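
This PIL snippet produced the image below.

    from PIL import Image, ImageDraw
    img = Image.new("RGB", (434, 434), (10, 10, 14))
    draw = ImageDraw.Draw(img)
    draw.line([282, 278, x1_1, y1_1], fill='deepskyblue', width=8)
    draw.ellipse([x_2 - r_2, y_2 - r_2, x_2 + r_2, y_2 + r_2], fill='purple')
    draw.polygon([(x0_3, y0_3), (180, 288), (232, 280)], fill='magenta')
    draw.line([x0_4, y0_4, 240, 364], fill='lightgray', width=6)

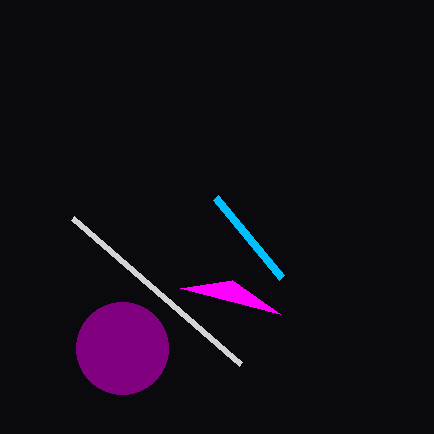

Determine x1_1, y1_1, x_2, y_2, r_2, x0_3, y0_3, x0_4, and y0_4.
x1_1 = 216, y1_1 = 198, x_2 = 122, y_2 = 348, r_2 = 46, x0_3 = 280, y0_3 = 314, x0_4 = 72, y0_4 = 218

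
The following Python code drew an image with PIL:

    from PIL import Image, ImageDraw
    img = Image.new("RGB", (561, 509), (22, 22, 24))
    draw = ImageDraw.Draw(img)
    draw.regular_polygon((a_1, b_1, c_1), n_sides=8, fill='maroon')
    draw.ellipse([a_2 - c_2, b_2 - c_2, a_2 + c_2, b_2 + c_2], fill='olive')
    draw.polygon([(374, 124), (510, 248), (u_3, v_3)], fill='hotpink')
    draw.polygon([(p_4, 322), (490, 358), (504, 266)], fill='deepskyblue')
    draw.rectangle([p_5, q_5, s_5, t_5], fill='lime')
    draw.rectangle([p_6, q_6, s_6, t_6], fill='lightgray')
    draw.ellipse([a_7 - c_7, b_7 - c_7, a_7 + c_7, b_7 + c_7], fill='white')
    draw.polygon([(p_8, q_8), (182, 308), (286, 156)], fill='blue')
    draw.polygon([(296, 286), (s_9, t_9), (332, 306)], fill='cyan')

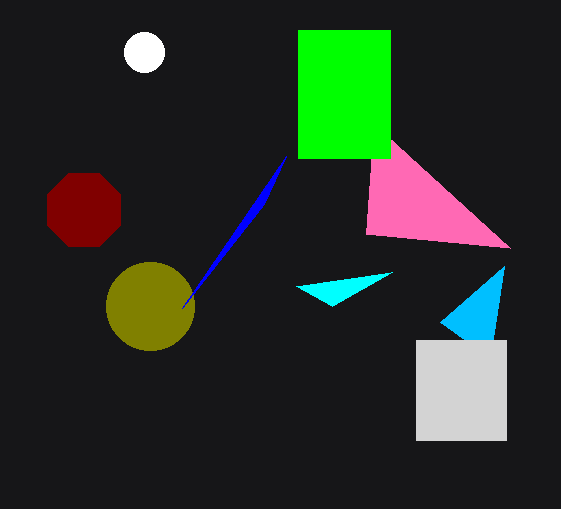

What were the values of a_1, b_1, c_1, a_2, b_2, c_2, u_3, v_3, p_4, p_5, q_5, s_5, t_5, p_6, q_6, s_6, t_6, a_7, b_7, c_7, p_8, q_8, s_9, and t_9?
a_1 = 84
b_1 = 210
c_1 = 40
a_2 = 150
b_2 = 306
c_2 = 44
u_3 = 366
v_3 = 234
p_4 = 440
p_5 = 298
q_5 = 30
s_5 = 390
t_5 = 158
p_6 = 416
q_6 = 340
s_6 = 506
t_6 = 440
a_7 = 144
b_7 = 52
c_7 = 20
p_8 = 264
q_8 = 204
s_9 = 392
t_9 = 272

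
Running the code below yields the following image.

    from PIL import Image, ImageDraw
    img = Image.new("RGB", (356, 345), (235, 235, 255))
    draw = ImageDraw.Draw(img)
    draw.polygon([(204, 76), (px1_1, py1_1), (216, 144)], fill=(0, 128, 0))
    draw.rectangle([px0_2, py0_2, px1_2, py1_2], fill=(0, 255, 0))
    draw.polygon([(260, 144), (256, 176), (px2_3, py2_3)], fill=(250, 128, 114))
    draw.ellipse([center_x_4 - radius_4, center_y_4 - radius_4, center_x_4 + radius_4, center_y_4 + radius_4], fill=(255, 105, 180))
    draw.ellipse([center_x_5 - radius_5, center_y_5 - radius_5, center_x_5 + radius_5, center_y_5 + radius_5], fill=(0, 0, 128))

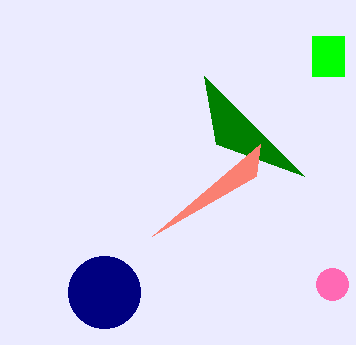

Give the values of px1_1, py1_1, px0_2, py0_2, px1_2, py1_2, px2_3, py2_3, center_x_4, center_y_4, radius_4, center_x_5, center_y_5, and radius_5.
px1_1 = 304, py1_1 = 176, px0_2 = 312, py0_2 = 36, px1_2 = 344, py1_2 = 76, px2_3 = 152, py2_3 = 236, center_x_4 = 332, center_y_4 = 284, radius_4 = 16, center_x_5 = 104, center_y_5 = 292, radius_5 = 36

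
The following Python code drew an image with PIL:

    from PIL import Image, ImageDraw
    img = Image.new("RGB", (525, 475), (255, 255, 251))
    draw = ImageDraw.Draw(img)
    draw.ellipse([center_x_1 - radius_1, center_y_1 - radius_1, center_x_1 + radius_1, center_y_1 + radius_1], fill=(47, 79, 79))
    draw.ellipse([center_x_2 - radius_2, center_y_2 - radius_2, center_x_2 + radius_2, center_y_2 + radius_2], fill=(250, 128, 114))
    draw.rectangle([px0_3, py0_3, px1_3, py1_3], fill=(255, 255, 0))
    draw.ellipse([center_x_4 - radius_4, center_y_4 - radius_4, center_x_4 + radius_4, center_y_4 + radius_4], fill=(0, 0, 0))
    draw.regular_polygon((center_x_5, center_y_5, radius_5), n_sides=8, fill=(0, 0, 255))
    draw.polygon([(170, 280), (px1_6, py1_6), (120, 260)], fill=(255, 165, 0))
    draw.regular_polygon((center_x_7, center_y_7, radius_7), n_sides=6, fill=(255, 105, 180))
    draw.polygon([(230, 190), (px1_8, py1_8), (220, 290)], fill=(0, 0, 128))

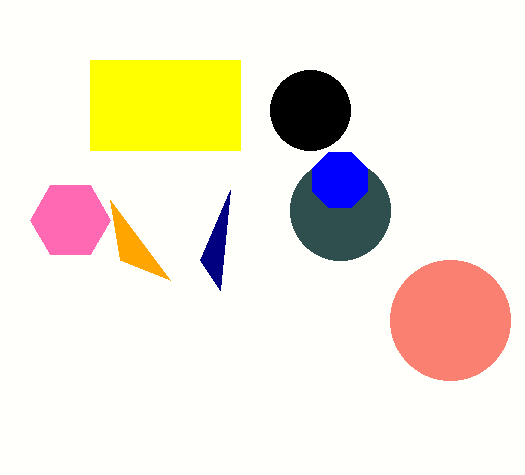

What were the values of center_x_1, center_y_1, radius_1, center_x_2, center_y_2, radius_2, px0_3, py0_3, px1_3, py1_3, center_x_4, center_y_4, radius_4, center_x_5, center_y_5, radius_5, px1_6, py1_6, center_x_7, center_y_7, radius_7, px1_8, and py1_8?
center_x_1 = 340, center_y_1 = 210, radius_1 = 50, center_x_2 = 450, center_y_2 = 320, radius_2 = 60, px0_3 = 90, py0_3 = 60, px1_3 = 240, py1_3 = 150, center_x_4 = 310, center_y_4 = 110, radius_4 = 40, center_x_5 = 340, center_y_5 = 180, radius_5 = 30, px1_6 = 110, py1_6 = 200, center_x_7 = 70, center_y_7 = 220, radius_7 = 40, px1_8 = 200, py1_8 = 260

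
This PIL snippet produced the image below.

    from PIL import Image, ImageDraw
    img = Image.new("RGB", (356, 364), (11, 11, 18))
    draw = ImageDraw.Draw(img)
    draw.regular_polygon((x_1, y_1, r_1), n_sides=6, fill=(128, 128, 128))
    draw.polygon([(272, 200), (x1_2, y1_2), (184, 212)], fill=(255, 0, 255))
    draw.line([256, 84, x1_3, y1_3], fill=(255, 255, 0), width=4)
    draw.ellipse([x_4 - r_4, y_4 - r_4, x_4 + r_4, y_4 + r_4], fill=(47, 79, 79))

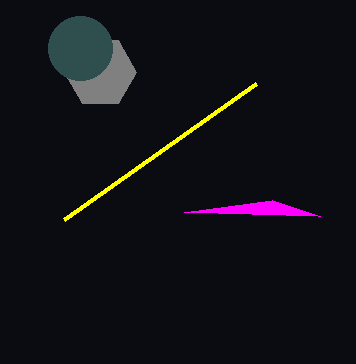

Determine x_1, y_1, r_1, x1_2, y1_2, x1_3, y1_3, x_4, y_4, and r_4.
x_1 = 100; y_1 = 72; r_1 = 36; x1_2 = 320; y1_2 = 216; x1_3 = 64; y1_3 = 220; x_4 = 80; y_4 = 48; r_4 = 32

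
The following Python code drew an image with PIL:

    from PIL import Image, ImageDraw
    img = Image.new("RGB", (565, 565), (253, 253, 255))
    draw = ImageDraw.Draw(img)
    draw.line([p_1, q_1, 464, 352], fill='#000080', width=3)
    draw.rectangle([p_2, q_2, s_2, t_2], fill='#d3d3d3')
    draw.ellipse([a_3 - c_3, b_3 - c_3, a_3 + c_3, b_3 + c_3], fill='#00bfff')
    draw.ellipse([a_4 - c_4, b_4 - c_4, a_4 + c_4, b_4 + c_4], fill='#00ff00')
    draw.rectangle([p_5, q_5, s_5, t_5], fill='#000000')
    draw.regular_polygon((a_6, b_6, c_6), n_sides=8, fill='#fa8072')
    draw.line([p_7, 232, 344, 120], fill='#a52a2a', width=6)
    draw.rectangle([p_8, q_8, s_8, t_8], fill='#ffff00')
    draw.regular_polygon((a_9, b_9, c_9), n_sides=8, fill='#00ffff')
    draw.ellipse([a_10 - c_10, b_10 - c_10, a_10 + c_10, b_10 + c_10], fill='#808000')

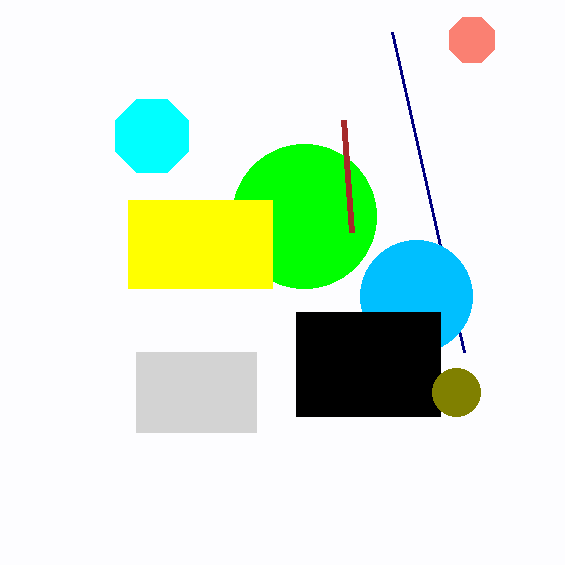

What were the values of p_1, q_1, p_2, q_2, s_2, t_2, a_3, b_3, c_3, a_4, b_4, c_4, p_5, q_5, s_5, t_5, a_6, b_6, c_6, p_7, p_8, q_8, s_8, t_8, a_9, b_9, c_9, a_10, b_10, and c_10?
p_1 = 392, q_1 = 32, p_2 = 136, q_2 = 352, s_2 = 256, t_2 = 432, a_3 = 416, b_3 = 296, c_3 = 56, a_4 = 304, b_4 = 216, c_4 = 72, p_5 = 296, q_5 = 312, s_5 = 440, t_5 = 416, a_6 = 472, b_6 = 40, c_6 = 24, p_7 = 352, p_8 = 128, q_8 = 200, s_8 = 272, t_8 = 288, a_9 = 152, b_9 = 136, c_9 = 40, a_10 = 456, b_10 = 392, c_10 = 24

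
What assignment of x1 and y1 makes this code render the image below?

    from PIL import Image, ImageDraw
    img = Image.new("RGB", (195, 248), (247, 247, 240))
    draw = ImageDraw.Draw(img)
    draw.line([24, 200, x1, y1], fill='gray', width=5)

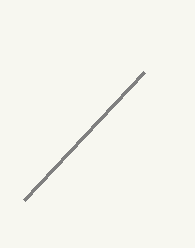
x1 = 144
y1 = 72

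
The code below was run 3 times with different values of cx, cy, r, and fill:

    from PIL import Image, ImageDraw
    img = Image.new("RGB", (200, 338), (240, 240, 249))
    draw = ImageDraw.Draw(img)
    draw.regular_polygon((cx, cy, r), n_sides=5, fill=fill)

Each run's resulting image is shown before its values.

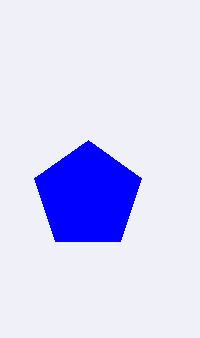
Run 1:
cx = 88; cy = 196; r = 56; fill = 'blue'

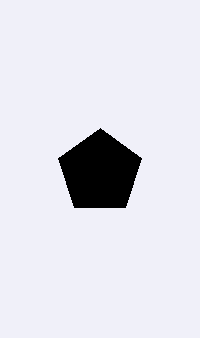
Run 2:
cx = 100; cy = 172; r = 44; fill = 'black'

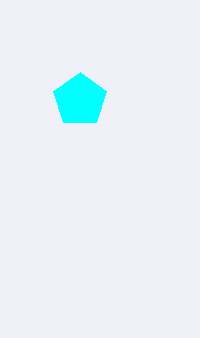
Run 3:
cx = 80
cy = 100
r = 28
fill = 'cyan'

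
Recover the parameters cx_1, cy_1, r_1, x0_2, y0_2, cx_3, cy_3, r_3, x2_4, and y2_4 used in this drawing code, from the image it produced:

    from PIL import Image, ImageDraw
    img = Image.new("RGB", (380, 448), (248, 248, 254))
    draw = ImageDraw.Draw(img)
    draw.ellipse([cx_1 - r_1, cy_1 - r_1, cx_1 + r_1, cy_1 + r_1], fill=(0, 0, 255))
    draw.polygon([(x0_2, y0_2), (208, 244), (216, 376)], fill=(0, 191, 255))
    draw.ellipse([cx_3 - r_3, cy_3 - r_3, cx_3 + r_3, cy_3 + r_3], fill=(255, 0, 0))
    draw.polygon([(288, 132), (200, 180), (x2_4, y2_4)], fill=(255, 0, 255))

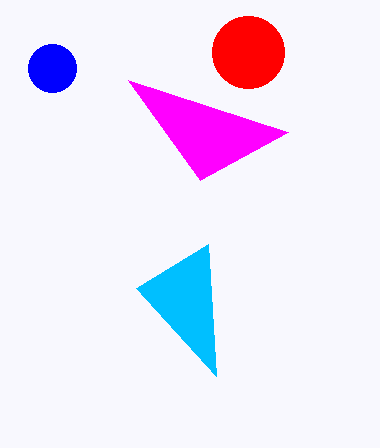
cx_1 = 52; cy_1 = 68; r_1 = 24; x0_2 = 136; y0_2 = 288; cx_3 = 248; cy_3 = 52; r_3 = 36; x2_4 = 128; y2_4 = 80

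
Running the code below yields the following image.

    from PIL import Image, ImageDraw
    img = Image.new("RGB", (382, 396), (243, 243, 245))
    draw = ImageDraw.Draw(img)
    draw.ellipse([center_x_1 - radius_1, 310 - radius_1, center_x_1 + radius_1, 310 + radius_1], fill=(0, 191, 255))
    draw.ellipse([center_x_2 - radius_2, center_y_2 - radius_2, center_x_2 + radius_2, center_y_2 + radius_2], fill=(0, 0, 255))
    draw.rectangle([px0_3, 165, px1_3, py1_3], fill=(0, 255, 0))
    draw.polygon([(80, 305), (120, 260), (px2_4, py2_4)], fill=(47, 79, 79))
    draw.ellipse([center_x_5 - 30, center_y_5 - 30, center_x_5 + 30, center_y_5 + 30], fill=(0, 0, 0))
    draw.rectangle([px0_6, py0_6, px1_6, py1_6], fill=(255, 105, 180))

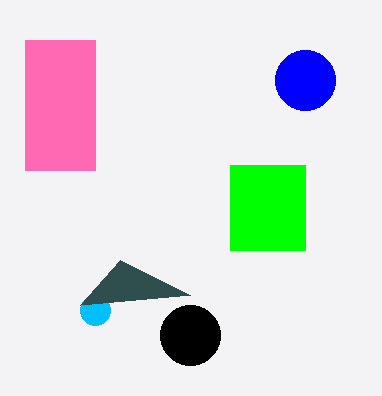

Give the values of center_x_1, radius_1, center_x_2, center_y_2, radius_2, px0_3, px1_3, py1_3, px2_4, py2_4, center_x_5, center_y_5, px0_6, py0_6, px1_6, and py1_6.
center_x_1 = 95, radius_1 = 15, center_x_2 = 305, center_y_2 = 80, radius_2 = 30, px0_3 = 230, px1_3 = 305, py1_3 = 250, px2_4 = 190, py2_4 = 295, center_x_5 = 190, center_y_5 = 335, px0_6 = 25, py0_6 = 40, px1_6 = 95, py1_6 = 170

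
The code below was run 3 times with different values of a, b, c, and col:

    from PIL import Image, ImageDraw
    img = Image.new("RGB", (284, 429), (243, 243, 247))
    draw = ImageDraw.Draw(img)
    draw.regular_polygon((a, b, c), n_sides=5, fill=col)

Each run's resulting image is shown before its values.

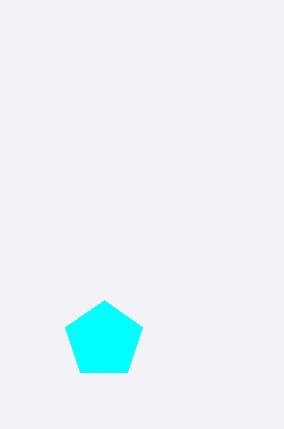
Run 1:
a = 104; b = 340; c = 40; col = 'cyan'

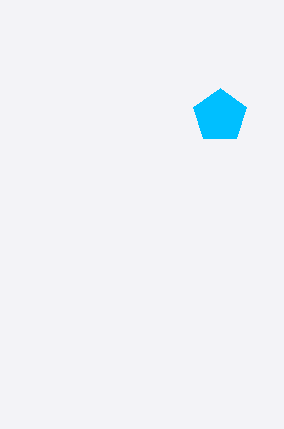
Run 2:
a = 220; b = 116; c = 28; col = 'deepskyblue'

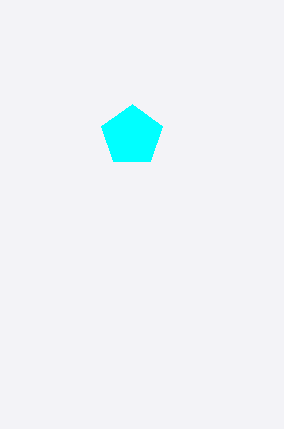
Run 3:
a = 132, b = 136, c = 32, col = 'cyan'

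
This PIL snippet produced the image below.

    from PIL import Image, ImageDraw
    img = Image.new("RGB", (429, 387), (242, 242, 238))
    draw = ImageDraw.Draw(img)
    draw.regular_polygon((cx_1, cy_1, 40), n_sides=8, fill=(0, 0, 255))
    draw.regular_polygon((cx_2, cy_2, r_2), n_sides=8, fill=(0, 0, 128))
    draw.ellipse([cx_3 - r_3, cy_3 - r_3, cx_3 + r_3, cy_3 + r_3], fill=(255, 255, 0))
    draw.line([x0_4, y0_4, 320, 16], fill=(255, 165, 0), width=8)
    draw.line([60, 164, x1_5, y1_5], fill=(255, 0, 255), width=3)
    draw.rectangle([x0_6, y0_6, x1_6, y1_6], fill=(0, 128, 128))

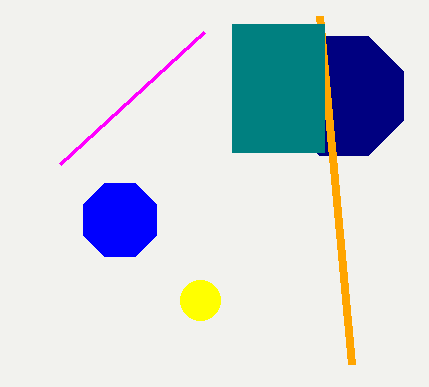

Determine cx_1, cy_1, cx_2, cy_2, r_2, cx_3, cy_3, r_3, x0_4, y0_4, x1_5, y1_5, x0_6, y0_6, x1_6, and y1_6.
cx_1 = 120, cy_1 = 220, cx_2 = 344, cy_2 = 96, r_2 = 64, cx_3 = 200, cy_3 = 300, r_3 = 20, x0_4 = 352, y0_4 = 364, x1_5 = 204, y1_5 = 32, x0_6 = 232, y0_6 = 24, x1_6 = 324, y1_6 = 152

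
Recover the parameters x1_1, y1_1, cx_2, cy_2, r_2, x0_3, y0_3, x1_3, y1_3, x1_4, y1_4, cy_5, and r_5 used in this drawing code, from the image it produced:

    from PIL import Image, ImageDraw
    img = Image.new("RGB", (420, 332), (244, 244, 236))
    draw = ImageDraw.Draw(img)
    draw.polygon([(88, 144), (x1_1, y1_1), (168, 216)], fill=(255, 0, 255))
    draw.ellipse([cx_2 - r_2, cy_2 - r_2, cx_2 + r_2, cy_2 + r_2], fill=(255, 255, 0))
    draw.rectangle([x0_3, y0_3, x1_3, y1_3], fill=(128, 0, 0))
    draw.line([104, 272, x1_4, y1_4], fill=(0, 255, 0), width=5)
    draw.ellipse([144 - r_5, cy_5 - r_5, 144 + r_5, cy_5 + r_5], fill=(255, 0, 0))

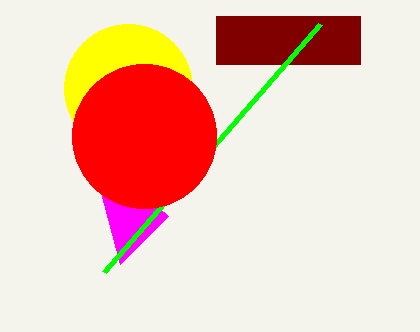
x1_1 = 120; y1_1 = 264; cx_2 = 128; cy_2 = 88; r_2 = 64; x0_3 = 216; y0_3 = 16; x1_3 = 360; y1_3 = 64; x1_4 = 320; y1_4 = 24; cy_5 = 136; r_5 = 72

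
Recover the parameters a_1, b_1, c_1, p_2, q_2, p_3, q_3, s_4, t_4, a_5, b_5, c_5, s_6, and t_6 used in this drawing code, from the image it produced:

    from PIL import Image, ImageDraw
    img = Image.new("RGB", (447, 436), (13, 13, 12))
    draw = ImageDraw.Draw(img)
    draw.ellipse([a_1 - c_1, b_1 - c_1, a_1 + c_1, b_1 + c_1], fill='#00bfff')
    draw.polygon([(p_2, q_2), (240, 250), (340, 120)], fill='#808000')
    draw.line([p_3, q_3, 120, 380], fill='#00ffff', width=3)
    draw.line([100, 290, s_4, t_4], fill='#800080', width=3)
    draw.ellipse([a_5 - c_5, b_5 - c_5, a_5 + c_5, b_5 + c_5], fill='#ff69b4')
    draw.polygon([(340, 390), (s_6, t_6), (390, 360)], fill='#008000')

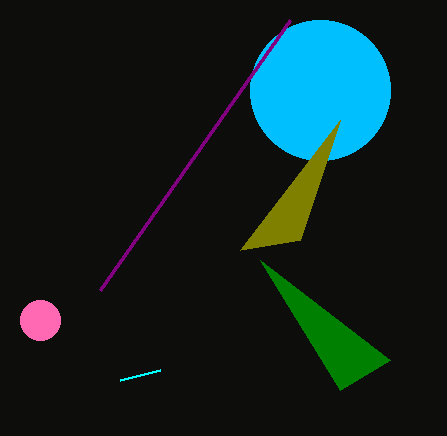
a_1 = 320
b_1 = 90
c_1 = 70
p_2 = 300
q_2 = 240
p_3 = 160
q_3 = 370
s_4 = 290
t_4 = 20
a_5 = 40
b_5 = 320
c_5 = 20
s_6 = 260
t_6 = 260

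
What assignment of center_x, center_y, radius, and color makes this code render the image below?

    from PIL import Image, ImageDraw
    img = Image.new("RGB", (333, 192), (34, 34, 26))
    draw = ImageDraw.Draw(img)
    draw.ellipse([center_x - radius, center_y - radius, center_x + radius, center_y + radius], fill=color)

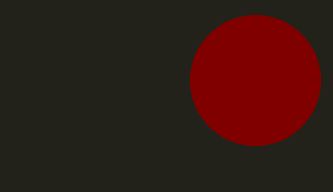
center_x = 255
center_y = 80
radius = 65
color = 'maroon'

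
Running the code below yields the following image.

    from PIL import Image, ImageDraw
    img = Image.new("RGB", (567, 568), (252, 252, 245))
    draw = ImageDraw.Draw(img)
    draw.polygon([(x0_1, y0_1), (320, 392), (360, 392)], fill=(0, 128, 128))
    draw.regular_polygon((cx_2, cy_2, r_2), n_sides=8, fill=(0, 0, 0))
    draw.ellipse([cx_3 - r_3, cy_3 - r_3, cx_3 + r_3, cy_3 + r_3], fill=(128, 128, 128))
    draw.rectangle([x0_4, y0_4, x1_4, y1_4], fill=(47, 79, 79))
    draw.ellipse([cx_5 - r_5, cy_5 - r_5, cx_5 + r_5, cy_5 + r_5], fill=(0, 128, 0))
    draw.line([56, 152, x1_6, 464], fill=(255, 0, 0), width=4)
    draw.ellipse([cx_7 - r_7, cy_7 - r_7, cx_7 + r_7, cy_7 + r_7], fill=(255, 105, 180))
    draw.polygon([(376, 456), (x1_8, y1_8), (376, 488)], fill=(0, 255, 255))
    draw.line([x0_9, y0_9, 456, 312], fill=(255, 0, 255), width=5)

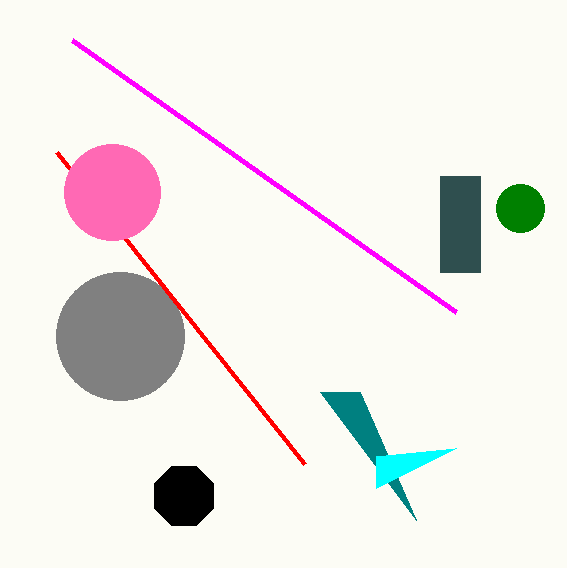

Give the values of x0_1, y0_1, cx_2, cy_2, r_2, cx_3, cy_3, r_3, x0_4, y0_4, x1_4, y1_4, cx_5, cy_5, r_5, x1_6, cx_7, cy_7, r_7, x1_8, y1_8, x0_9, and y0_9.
x0_1 = 416, y0_1 = 520, cx_2 = 184, cy_2 = 496, r_2 = 32, cx_3 = 120, cy_3 = 336, r_3 = 64, x0_4 = 440, y0_4 = 176, x1_4 = 480, y1_4 = 272, cx_5 = 520, cy_5 = 208, r_5 = 24, x1_6 = 304, cx_7 = 112, cy_7 = 192, r_7 = 48, x1_8 = 456, y1_8 = 448, x0_9 = 72, y0_9 = 40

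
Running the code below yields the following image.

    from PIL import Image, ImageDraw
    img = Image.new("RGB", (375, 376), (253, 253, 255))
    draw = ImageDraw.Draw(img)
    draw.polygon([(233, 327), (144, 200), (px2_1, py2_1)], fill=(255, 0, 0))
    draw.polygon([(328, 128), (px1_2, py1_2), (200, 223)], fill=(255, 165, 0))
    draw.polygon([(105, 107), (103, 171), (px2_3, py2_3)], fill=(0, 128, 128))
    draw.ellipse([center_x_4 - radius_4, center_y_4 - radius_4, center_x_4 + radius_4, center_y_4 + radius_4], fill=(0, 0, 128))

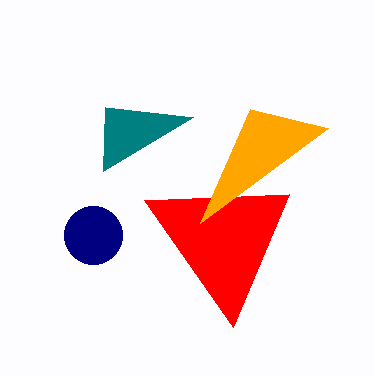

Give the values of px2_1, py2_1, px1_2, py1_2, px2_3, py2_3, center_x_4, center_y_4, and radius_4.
px2_1 = 289; py2_1 = 194; px1_2 = 250; py1_2 = 109; px2_3 = 193; py2_3 = 117; center_x_4 = 93; center_y_4 = 235; radius_4 = 29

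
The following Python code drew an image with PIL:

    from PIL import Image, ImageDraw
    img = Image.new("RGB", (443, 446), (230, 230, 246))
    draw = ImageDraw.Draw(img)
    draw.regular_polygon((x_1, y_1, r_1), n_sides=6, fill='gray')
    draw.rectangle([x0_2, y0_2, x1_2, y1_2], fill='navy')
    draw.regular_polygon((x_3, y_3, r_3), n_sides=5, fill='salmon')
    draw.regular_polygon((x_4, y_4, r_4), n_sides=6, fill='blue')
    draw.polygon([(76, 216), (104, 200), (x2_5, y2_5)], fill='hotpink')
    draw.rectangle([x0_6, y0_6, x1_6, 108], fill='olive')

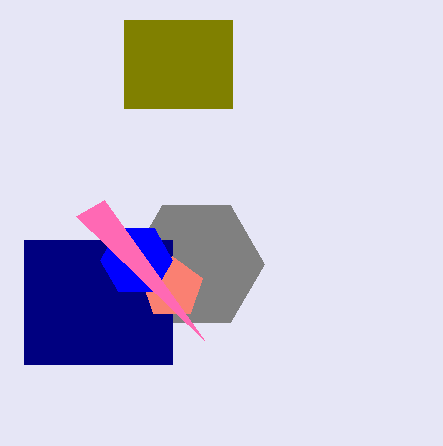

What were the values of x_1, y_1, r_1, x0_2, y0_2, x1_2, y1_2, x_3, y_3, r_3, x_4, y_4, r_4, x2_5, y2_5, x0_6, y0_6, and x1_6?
x_1 = 196; y_1 = 264; r_1 = 68; x0_2 = 24; y0_2 = 240; x1_2 = 172; y1_2 = 364; x_3 = 172; y_3 = 288; r_3 = 32; x_4 = 136; y_4 = 260; r_4 = 36; x2_5 = 204; y2_5 = 340; x0_6 = 124; y0_6 = 20; x1_6 = 232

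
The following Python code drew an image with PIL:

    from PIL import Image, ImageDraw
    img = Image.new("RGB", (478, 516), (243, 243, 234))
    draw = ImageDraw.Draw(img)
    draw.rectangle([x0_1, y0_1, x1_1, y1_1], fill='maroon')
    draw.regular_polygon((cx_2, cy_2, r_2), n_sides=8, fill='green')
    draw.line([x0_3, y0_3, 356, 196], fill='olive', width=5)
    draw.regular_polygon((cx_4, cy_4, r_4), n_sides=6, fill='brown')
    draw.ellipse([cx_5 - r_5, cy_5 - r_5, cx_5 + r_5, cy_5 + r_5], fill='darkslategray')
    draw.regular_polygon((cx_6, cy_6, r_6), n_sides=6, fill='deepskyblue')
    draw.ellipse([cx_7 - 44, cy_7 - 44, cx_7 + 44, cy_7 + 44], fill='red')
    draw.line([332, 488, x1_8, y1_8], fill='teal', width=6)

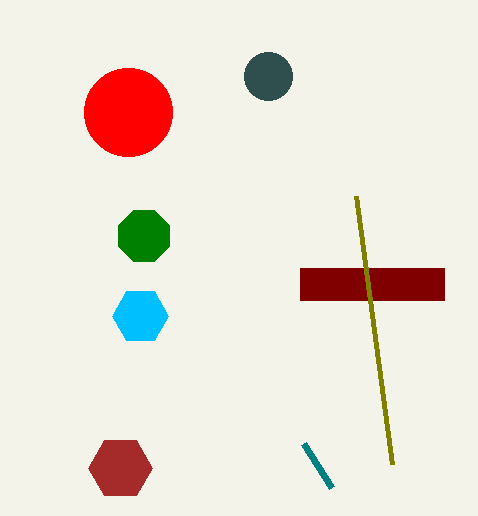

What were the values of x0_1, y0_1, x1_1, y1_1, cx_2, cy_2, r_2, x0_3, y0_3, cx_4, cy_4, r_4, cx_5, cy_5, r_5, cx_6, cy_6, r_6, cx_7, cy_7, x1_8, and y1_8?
x0_1 = 300; y0_1 = 268; x1_1 = 444; y1_1 = 300; cx_2 = 144; cy_2 = 236; r_2 = 28; x0_3 = 392; y0_3 = 464; cx_4 = 120; cy_4 = 468; r_4 = 32; cx_5 = 268; cy_5 = 76; r_5 = 24; cx_6 = 140; cy_6 = 316; r_6 = 28; cx_7 = 128; cy_7 = 112; x1_8 = 304; y1_8 = 444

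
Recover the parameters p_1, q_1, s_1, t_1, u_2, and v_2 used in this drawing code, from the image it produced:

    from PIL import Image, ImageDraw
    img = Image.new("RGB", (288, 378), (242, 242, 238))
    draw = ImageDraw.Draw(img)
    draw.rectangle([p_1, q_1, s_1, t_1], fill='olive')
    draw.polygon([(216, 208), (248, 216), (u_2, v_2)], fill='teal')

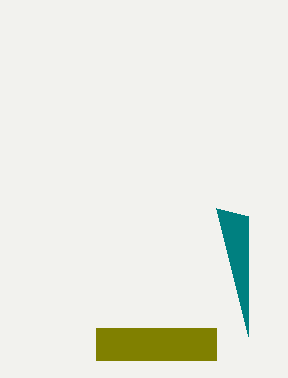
p_1 = 96; q_1 = 328; s_1 = 216; t_1 = 360; u_2 = 248; v_2 = 336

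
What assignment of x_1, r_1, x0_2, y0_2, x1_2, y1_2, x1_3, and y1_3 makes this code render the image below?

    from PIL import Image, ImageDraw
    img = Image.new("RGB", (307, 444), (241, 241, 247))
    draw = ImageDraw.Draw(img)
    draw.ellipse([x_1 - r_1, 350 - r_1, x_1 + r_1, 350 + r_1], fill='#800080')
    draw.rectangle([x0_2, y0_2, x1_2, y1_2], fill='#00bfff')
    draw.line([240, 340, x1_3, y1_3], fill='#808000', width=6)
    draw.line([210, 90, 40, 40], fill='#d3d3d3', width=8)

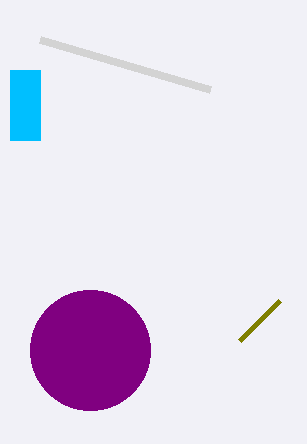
x_1 = 90
r_1 = 60
x0_2 = 10
y0_2 = 70
x1_2 = 40
y1_2 = 140
x1_3 = 280
y1_3 = 300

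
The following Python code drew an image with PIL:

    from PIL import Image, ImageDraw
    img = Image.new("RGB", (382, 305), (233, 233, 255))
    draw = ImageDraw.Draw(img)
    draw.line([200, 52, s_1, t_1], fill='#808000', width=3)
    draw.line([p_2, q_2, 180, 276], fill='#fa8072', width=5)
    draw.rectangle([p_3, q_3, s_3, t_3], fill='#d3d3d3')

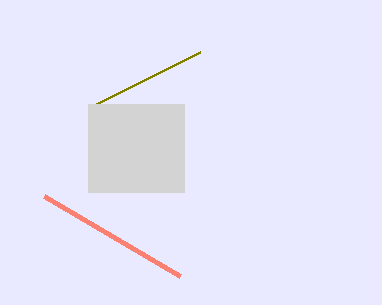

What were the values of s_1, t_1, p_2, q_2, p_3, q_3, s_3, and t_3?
s_1 = 88; t_1 = 108; p_2 = 44; q_2 = 196; p_3 = 88; q_3 = 104; s_3 = 184; t_3 = 192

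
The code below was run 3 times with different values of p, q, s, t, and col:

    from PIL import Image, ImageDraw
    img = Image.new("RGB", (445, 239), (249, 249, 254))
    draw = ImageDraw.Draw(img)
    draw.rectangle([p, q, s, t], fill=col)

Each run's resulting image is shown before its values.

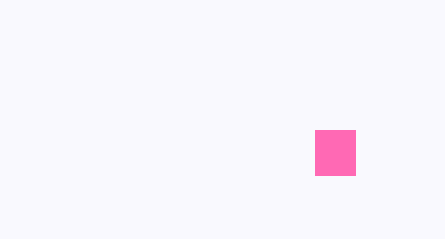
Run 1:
p = 315, q = 130, s = 355, t = 175, col = 'hotpink'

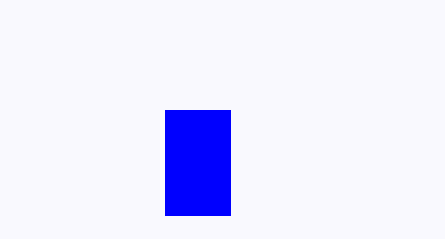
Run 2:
p = 165; q = 110; s = 230; t = 215; col = 'blue'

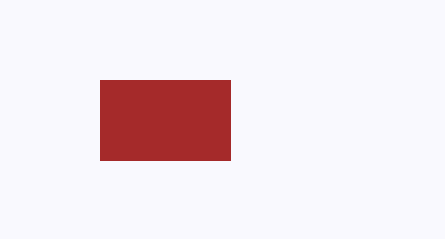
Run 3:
p = 100
q = 80
s = 230
t = 160
col = 'brown'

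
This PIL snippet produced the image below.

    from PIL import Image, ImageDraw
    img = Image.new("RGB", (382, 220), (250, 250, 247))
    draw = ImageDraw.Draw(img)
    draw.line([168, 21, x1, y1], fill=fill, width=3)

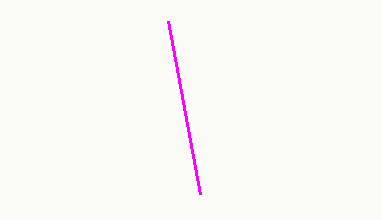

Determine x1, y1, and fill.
x1 = 200, y1 = 194, fill = 'magenta'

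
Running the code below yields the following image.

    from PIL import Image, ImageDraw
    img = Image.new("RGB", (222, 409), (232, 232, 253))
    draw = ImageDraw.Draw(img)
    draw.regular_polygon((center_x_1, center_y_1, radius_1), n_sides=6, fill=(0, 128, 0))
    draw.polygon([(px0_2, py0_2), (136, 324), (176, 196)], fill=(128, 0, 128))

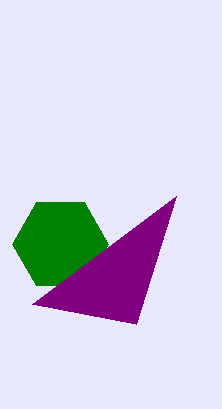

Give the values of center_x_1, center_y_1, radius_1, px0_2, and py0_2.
center_x_1 = 60
center_y_1 = 244
radius_1 = 48
px0_2 = 32
py0_2 = 304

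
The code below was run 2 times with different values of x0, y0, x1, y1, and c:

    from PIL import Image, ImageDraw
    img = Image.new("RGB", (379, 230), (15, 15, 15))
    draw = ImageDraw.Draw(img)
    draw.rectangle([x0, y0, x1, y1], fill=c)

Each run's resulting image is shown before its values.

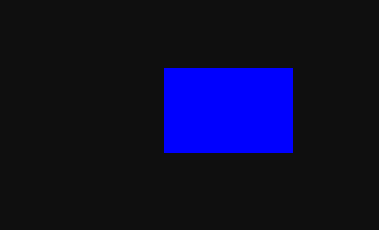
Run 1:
x0 = 164
y0 = 68
x1 = 292
y1 = 152
c = 'blue'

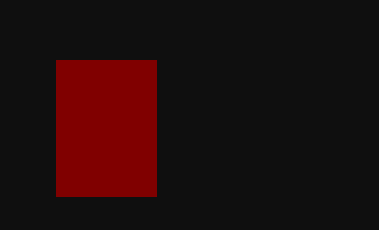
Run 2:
x0 = 56
y0 = 60
x1 = 156
y1 = 196
c = 'maroon'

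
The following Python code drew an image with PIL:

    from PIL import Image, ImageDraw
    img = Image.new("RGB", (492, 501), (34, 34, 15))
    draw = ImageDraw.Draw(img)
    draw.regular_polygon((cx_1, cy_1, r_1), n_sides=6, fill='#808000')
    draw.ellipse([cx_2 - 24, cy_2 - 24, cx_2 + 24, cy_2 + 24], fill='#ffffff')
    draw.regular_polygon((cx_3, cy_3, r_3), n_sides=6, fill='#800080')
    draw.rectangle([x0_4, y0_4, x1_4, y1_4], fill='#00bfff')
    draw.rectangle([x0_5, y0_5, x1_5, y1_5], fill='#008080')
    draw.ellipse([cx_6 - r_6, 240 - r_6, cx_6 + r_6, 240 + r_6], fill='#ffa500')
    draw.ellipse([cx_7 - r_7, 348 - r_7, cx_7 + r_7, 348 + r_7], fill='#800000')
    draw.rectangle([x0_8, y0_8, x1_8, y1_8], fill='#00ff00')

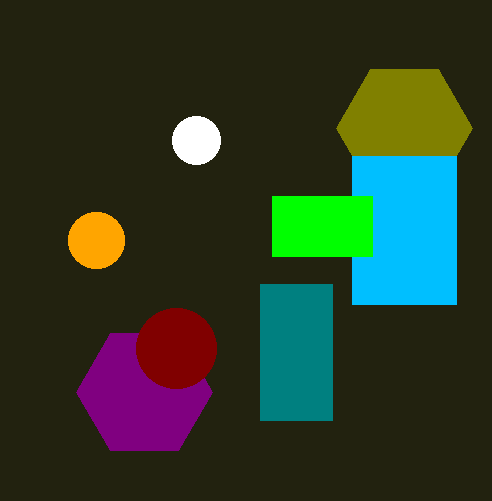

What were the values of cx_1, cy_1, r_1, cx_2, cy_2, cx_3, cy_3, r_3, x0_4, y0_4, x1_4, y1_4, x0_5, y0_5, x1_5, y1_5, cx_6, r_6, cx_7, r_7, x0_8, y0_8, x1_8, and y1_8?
cx_1 = 404
cy_1 = 128
r_1 = 68
cx_2 = 196
cy_2 = 140
cx_3 = 144
cy_3 = 392
r_3 = 68
x0_4 = 352
y0_4 = 156
x1_4 = 456
y1_4 = 304
x0_5 = 260
y0_5 = 284
x1_5 = 332
y1_5 = 420
cx_6 = 96
r_6 = 28
cx_7 = 176
r_7 = 40
x0_8 = 272
y0_8 = 196
x1_8 = 372
y1_8 = 256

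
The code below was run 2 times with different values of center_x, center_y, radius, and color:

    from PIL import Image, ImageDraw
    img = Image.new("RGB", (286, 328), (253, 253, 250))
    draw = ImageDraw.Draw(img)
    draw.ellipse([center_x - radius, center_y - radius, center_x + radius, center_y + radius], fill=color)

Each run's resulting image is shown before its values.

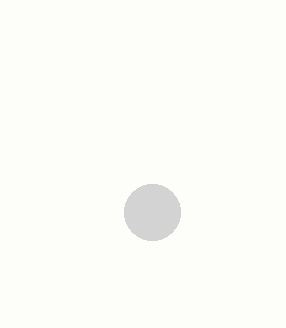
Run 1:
center_x = 152; center_y = 212; radius = 28; color = 'lightgray'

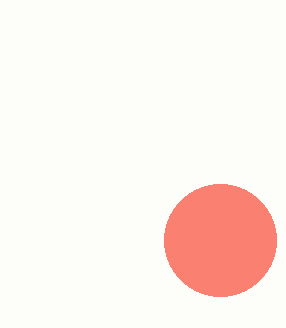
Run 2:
center_x = 220, center_y = 240, radius = 56, color = 'salmon'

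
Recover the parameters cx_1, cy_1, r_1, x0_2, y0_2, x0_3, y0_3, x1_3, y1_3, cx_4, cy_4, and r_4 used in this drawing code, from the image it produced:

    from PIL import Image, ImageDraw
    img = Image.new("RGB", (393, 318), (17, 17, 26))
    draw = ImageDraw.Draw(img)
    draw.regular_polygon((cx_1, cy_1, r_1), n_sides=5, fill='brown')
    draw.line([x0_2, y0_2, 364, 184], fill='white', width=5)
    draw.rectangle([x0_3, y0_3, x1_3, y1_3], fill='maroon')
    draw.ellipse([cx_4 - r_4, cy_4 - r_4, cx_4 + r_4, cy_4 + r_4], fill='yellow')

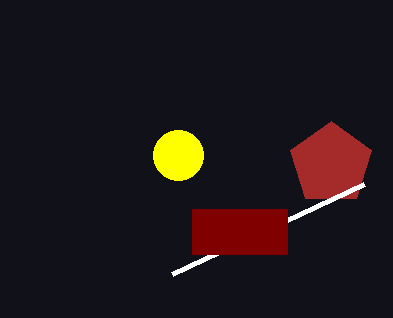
cx_1 = 331, cy_1 = 164, r_1 = 43, x0_2 = 172, y0_2 = 274, x0_3 = 192, y0_3 = 209, x1_3 = 287, y1_3 = 254, cx_4 = 178, cy_4 = 155, r_4 = 25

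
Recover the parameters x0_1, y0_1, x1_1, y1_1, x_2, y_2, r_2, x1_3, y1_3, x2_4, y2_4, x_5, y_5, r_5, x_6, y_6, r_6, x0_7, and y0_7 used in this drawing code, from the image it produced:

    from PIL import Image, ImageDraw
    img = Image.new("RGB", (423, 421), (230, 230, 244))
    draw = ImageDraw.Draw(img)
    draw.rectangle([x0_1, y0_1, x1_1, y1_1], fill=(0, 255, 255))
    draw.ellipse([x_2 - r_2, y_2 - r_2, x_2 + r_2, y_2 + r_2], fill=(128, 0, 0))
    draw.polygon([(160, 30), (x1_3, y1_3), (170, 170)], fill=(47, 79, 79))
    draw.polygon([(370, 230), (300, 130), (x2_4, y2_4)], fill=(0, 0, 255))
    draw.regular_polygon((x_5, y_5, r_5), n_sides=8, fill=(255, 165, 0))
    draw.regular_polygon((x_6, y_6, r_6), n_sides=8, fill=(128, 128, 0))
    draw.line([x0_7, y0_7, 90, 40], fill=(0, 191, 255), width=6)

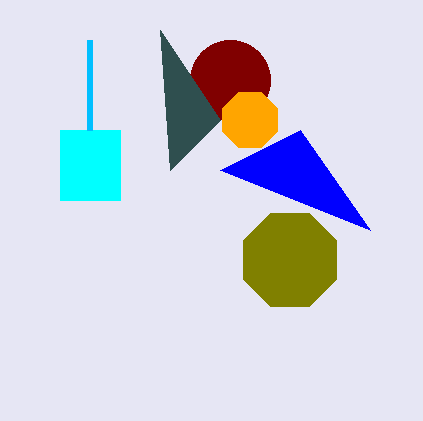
x0_1 = 60; y0_1 = 130; x1_1 = 120; y1_1 = 200; x_2 = 230; y_2 = 80; r_2 = 40; x1_3 = 220; y1_3 = 120; x2_4 = 220; y2_4 = 170; x_5 = 250; y_5 = 120; r_5 = 30; x_6 = 290; y_6 = 260; r_6 = 50; x0_7 = 90; y0_7 = 130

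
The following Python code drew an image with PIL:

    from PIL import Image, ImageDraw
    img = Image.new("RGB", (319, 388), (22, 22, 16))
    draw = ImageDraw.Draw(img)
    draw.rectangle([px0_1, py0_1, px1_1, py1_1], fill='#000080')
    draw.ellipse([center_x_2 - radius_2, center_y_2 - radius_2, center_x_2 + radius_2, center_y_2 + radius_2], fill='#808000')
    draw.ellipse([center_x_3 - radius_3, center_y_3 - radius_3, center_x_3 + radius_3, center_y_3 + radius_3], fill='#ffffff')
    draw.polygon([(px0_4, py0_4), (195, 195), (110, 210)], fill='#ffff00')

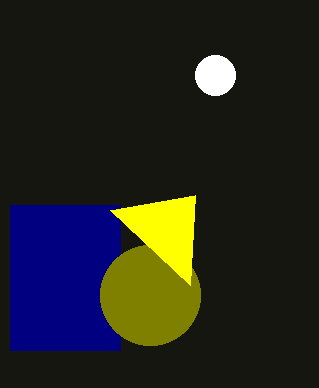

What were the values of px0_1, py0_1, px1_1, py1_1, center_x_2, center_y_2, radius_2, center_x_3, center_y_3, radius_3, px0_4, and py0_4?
px0_1 = 10, py0_1 = 205, px1_1 = 120, py1_1 = 350, center_x_2 = 150, center_y_2 = 295, radius_2 = 50, center_x_3 = 215, center_y_3 = 75, radius_3 = 20, px0_4 = 190, py0_4 = 285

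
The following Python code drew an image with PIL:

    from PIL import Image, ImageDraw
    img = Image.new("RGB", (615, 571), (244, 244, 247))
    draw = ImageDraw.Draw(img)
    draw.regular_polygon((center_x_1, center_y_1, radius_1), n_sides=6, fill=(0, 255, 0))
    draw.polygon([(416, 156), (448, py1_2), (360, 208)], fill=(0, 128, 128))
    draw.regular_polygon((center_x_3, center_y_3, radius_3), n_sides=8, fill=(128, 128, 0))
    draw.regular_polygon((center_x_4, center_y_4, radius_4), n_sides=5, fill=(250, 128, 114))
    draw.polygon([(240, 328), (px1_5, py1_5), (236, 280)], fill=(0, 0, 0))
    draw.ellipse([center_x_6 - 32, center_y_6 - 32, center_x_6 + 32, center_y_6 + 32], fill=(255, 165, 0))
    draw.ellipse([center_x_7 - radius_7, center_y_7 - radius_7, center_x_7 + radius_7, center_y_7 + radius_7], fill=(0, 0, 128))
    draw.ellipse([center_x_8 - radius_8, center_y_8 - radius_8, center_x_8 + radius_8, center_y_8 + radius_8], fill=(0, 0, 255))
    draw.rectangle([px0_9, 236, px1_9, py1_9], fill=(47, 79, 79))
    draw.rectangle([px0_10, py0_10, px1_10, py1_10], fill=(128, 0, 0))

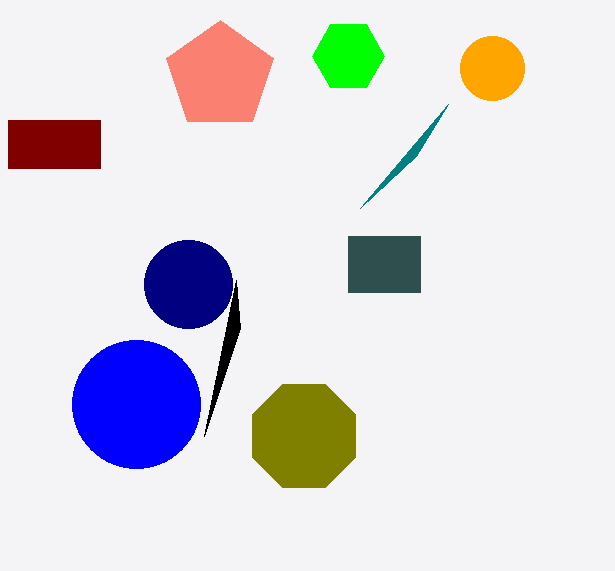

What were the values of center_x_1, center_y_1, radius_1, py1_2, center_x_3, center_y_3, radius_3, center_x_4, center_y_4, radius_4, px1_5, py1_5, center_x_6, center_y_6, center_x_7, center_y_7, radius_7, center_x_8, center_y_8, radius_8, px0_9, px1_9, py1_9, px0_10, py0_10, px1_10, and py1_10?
center_x_1 = 348; center_y_1 = 56; radius_1 = 36; py1_2 = 104; center_x_3 = 304; center_y_3 = 436; radius_3 = 56; center_x_4 = 220; center_y_4 = 76; radius_4 = 56; px1_5 = 204; py1_5 = 436; center_x_6 = 492; center_y_6 = 68; center_x_7 = 188; center_y_7 = 284; radius_7 = 44; center_x_8 = 136; center_y_8 = 404; radius_8 = 64; px0_9 = 348; px1_9 = 420; py1_9 = 292; px0_10 = 8; py0_10 = 120; px1_10 = 100; py1_10 = 168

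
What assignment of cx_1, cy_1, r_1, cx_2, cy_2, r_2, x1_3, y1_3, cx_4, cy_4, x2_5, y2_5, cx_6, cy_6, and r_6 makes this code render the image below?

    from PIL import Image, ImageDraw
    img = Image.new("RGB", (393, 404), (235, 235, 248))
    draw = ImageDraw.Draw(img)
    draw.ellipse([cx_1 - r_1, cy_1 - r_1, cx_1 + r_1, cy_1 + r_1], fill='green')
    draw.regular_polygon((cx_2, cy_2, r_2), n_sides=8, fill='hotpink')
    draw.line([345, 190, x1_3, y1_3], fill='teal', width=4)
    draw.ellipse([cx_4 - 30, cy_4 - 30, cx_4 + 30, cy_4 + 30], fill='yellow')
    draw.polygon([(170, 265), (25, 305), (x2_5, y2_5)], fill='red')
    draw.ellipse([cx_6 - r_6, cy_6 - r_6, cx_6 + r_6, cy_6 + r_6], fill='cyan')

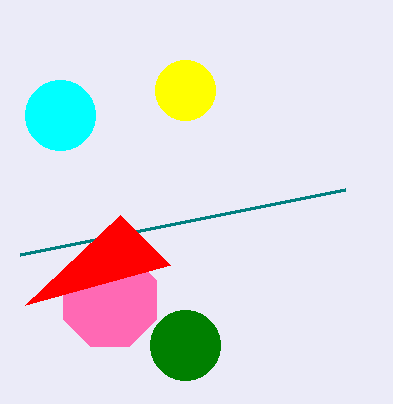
cx_1 = 185
cy_1 = 345
r_1 = 35
cx_2 = 110
cy_2 = 300
r_2 = 50
x1_3 = 20
y1_3 = 255
cx_4 = 185
cy_4 = 90
x2_5 = 120
y2_5 = 215
cx_6 = 60
cy_6 = 115
r_6 = 35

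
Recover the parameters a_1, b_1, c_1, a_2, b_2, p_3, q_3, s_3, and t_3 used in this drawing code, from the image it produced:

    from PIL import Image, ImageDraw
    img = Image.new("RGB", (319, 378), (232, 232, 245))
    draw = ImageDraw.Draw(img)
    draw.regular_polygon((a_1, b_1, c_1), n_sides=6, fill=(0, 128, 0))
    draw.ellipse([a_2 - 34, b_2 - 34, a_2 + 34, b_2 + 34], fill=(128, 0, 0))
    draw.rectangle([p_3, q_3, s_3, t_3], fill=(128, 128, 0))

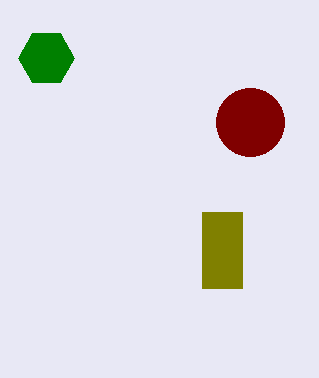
a_1 = 46
b_1 = 58
c_1 = 28
a_2 = 250
b_2 = 122
p_3 = 202
q_3 = 212
s_3 = 242
t_3 = 288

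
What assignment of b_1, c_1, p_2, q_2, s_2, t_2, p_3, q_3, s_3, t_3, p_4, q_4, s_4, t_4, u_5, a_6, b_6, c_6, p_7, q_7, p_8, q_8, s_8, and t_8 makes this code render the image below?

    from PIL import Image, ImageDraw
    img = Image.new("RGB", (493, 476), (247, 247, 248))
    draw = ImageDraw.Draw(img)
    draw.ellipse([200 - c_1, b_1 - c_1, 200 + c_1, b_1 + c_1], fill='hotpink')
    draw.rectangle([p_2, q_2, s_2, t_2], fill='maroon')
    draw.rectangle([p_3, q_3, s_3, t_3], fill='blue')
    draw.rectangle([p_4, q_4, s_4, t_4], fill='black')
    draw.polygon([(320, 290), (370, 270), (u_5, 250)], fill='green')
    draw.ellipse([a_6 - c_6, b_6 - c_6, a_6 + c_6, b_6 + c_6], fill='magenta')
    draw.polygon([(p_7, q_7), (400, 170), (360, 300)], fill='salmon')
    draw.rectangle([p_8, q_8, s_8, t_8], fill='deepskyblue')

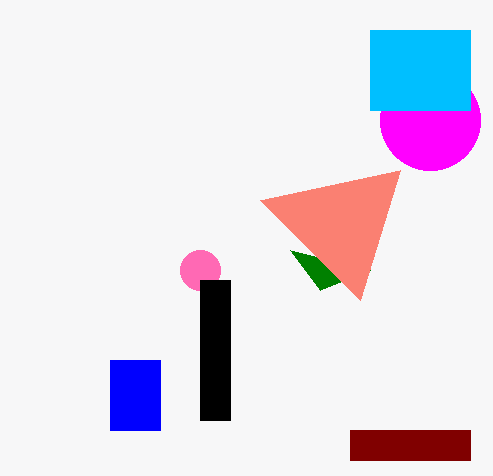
b_1 = 270, c_1 = 20, p_2 = 350, q_2 = 430, s_2 = 470, t_2 = 460, p_3 = 110, q_3 = 360, s_3 = 160, t_3 = 430, p_4 = 200, q_4 = 280, s_4 = 230, t_4 = 420, u_5 = 290, a_6 = 430, b_6 = 120, c_6 = 50, p_7 = 260, q_7 = 200, p_8 = 370, q_8 = 30, s_8 = 470, t_8 = 110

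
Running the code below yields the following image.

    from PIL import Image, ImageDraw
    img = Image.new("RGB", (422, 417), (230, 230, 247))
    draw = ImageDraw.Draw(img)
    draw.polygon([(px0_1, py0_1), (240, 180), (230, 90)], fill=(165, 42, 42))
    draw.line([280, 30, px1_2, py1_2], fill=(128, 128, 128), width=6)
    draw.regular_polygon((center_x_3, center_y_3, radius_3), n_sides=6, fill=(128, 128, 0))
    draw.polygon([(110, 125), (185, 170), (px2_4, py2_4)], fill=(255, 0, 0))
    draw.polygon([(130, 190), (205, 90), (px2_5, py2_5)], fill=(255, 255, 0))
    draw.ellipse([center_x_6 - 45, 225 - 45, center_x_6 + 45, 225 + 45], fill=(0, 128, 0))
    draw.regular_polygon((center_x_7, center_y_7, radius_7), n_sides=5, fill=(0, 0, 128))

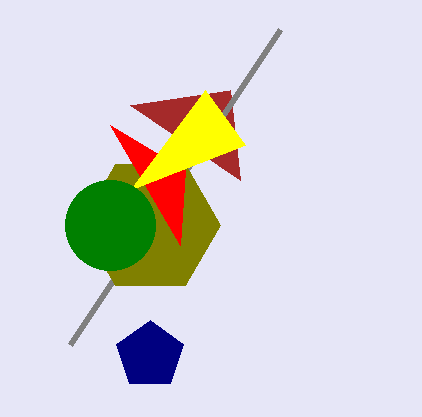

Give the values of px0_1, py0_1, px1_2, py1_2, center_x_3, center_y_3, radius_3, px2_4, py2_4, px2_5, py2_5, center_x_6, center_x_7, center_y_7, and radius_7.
px0_1 = 130, py0_1 = 105, px1_2 = 70, py1_2 = 345, center_x_3 = 150, center_y_3 = 225, radius_3 = 70, px2_4 = 180, py2_4 = 245, px2_5 = 245, py2_5 = 145, center_x_6 = 110, center_x_7 = 150, center_y_7 = 355, radius_7 = 35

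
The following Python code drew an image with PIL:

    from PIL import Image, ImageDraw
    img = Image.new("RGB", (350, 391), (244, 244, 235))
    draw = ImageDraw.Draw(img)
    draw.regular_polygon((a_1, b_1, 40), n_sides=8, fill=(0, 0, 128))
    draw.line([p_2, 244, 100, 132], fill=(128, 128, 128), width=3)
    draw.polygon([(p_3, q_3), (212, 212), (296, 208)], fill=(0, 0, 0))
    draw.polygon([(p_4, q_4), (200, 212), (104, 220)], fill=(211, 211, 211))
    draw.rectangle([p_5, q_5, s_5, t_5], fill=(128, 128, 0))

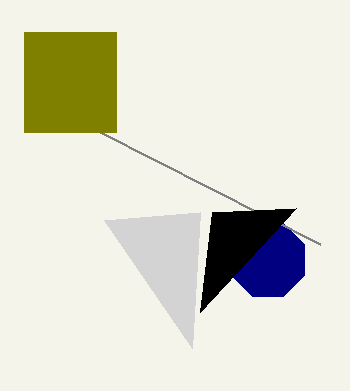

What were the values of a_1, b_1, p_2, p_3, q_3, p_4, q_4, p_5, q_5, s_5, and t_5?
a_1 = 268; b_1 = 260; p_2 = 320; p_3 = 200; q_3 = 312; p_4 = 192; q_4 = 348; p_5 = 24; q_5 = 32; s_5 = 116; t_5 = 132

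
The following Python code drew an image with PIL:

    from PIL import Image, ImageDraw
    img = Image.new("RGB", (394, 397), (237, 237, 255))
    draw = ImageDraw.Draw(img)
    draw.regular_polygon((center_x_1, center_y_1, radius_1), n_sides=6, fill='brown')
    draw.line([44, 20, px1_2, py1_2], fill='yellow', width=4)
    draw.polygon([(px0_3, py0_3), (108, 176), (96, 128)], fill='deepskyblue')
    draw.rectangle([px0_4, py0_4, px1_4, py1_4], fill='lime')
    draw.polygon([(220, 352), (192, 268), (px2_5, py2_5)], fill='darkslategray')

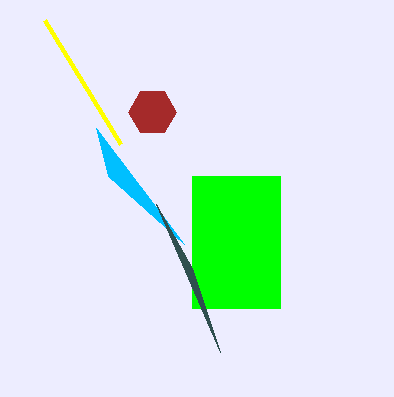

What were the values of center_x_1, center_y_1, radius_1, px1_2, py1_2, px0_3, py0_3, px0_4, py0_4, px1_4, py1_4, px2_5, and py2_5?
center_x_1 = 152; center_y_1 = 112; radius_1 = 24; px1_2 = 120; py1_2 = 144; px0_3 = 184; py0_3 = 244; px0_4 = 192; py0_4 = 176; px1_4 = 280; py1_4 = 308; px2_5 = 156; py2_5 = 204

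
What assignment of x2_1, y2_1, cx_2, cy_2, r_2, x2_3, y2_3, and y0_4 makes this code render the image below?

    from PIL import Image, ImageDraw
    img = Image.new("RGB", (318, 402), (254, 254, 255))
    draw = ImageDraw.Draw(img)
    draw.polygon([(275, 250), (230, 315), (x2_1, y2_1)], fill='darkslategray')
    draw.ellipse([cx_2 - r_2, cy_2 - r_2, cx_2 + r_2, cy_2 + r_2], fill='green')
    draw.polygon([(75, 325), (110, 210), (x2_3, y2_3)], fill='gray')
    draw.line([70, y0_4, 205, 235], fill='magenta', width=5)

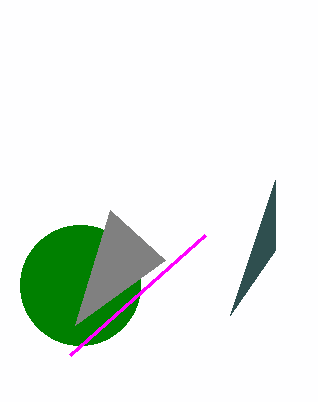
x2_1 = 275, y2_1 = 180, cx_2 = 80, cy_2 = 285, r_2 = 60, x2_3 = 165, y2_3 = 260, y0_4 = 355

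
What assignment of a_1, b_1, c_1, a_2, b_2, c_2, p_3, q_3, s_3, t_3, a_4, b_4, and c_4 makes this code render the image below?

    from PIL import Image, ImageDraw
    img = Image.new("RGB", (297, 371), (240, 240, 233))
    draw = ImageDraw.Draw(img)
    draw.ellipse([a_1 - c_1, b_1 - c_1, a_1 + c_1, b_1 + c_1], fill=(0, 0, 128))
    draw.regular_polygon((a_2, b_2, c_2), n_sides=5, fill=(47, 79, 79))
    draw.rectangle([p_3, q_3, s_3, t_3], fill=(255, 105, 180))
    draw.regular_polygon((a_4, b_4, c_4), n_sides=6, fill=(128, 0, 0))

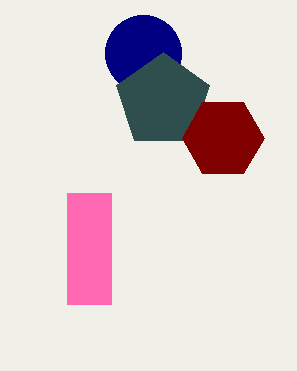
a_1 = 143; b_1 = 53; c_1 = 38; a_2 = 163; b_2 = 101; c_2 = 49; p_3 = 67; q_3 = 193; s_3 = 111; t_3 = 304; a_4 = 223; b_4 = 138; c_4 = 41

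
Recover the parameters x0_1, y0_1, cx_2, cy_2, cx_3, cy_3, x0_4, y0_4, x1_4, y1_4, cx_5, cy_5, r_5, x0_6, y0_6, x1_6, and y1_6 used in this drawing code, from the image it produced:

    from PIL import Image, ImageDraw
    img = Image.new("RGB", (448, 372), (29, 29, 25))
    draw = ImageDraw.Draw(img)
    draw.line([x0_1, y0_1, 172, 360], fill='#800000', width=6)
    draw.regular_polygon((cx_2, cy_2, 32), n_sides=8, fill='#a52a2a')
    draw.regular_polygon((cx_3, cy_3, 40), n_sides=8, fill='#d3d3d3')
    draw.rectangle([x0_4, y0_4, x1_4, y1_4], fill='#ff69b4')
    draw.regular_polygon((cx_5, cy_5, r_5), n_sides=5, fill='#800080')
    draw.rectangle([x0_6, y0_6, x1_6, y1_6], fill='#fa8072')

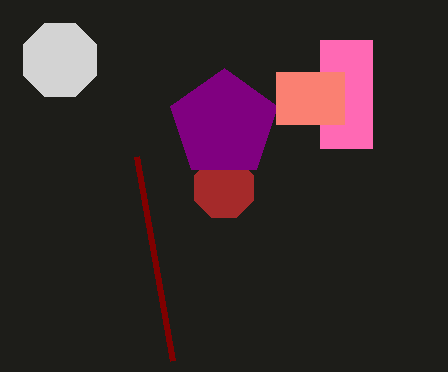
x0_1 = 136, y0_1 = 156, cx_2 = 224, cy_2 = 188, cx_3 = 60, cy_3 = 60, x0_4 = 320, y0_4 = 40, x1_4 = 372, y1_4 = 148, cx_5 = 224, cy_5 = 124, r_5 = 56, x0_6 = 276, y0_6 = 72, x1_6 = 344, y1_6 = 124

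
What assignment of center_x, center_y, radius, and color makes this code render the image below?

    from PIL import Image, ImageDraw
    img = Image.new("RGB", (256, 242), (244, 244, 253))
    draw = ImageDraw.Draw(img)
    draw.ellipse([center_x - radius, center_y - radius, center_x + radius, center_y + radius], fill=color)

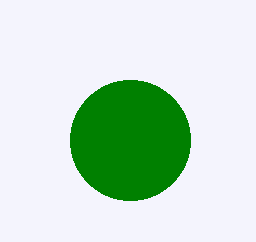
center_x = 130; center_y = 140; radius = 60; color = 'green'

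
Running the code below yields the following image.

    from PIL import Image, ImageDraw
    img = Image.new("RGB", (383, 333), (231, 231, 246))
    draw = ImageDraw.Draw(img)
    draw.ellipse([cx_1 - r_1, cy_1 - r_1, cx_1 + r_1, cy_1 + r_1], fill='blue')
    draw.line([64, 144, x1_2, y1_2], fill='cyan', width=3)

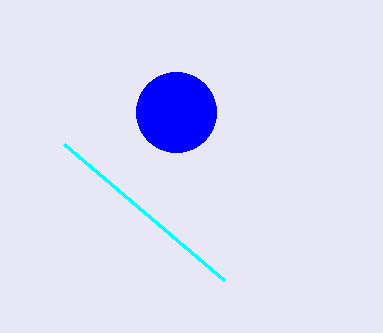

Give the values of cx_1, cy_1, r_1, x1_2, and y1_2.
cx_1 = 176; cy_1 = 112; r_1 = 40; x1_2 = 224; y1_2 = 280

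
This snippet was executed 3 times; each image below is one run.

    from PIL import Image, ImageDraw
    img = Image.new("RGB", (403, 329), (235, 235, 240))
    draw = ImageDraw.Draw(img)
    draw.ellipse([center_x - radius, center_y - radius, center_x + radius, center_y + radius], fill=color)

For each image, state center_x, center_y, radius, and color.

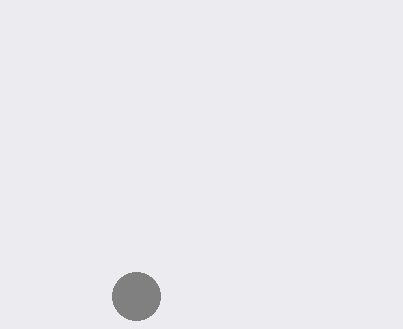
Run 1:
center_x = 136; center_y = 296; radius = 24; color = 'gray'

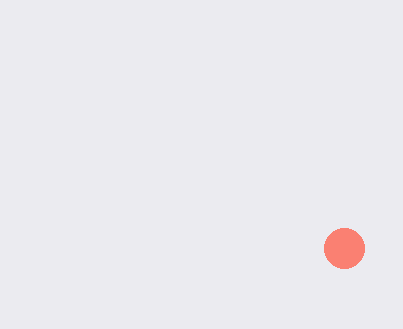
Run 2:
center_x = 344, center_y = 248, radius = 20, color = 'salmon'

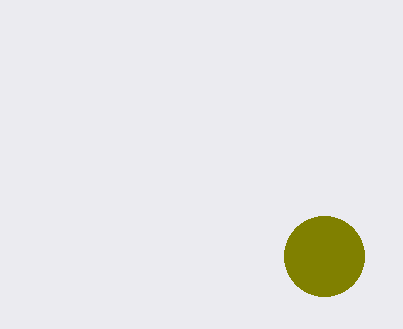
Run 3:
center_x = 324, center_y = 256, radius = 40, color = 'olive'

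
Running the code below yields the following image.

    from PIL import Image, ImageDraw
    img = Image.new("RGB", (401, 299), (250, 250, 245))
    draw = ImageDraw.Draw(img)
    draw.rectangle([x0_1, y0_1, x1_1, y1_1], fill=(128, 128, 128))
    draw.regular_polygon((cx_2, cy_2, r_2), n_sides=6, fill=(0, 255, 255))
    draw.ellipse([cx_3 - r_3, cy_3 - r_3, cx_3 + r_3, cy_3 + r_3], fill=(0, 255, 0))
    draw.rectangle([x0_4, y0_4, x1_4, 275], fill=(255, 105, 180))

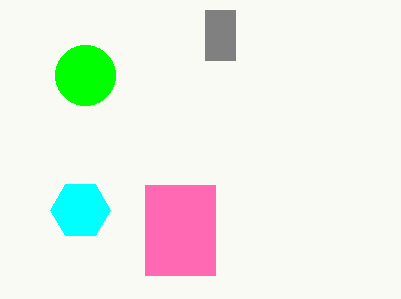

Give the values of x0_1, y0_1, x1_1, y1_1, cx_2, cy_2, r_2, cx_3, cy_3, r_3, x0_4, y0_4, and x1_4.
x0_1 = 205, y0_1 = 10, x1_1 = 235, y1_1 = 60, cx_2 = 80, cy_2 = 210, r_2 = 30, cx_3 = 85, cy_3 = 75, r_3 = 30, x0_4 = 145, y0_4 = 185, x1_4 = 215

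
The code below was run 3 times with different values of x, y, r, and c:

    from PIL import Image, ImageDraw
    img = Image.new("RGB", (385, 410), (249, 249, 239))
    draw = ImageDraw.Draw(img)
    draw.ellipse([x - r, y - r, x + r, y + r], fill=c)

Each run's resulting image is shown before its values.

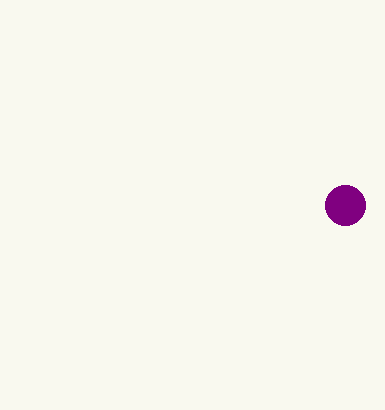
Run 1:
x = 345; y = 205; r = 20; c = 'purple'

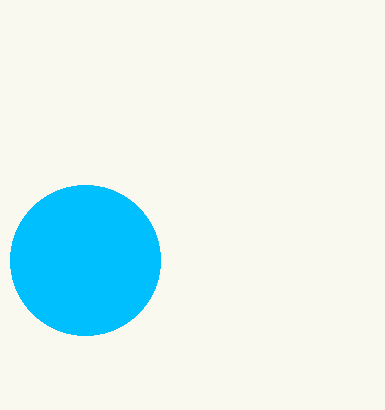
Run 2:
x = 85
y = 260
r = 75
c = 'deepskyblue'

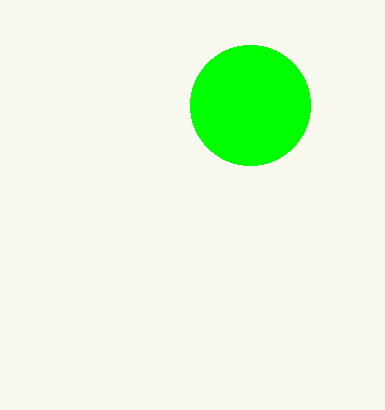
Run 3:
x = 250
y = 105
r = 60
c = 'lime'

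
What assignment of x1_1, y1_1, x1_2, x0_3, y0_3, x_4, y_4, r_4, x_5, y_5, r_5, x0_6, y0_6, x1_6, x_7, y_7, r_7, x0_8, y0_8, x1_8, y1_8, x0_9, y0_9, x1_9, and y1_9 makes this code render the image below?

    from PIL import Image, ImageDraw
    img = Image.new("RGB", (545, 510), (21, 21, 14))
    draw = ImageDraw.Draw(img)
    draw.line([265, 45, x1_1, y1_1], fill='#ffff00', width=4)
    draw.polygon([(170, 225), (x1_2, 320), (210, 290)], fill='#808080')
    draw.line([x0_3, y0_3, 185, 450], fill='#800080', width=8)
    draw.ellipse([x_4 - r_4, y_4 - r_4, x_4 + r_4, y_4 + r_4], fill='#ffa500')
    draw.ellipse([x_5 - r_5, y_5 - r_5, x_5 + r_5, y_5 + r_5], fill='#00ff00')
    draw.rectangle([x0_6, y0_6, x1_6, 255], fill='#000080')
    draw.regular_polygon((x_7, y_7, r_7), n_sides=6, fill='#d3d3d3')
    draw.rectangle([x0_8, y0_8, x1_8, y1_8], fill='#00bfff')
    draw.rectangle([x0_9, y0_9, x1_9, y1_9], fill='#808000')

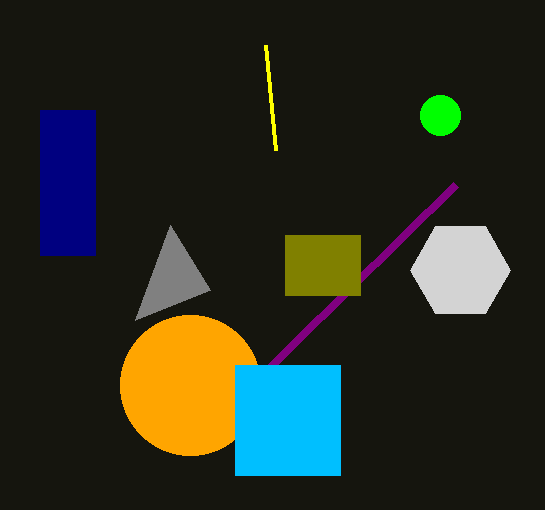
x1_1 = 275
y1_1 = 150
x1_2 = 135
x0_3 = 455
y0_3 = 185
x_4 = 190
y_4 = 385
r_4 = 70
x_5 = 440
y_5 = 115
r_5 = 20
x0_6 = 40
y0_6 = 110
x1_6 = 95
x_7 = 460
y_7 = 270
r_7 = 50
x0_8 = 235
y0_8 = 365
x1_8 = 340
y1_8 = 475
x0_9 = 285
y0_9 = 235
x1_9 = 360
y1_9 = 295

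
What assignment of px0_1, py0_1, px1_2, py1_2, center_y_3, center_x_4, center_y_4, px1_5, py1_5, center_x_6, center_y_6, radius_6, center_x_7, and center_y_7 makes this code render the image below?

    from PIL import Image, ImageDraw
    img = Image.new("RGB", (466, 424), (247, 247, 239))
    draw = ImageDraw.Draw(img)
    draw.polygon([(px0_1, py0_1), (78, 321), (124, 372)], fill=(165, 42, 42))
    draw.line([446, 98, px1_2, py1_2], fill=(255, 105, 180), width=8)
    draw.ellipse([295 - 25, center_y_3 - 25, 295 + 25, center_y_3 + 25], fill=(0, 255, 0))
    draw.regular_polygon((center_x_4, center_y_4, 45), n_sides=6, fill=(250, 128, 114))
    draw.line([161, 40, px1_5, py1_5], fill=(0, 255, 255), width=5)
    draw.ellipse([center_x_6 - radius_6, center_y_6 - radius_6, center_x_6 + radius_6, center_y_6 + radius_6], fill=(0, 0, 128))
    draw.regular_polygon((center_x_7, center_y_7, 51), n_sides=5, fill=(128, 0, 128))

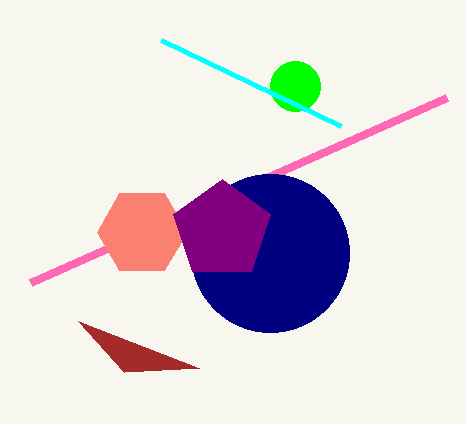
px0_1 = 199; py0_1 = 368; px1_2 = 30; py1_2 = 283; center_y_3 = 86; center_x_4 = 142; center_y_4 = 232; px1_5 = 341; py1_5 = 126; center_x_6 = 270; center_y_6 = 253; radius_6 = 79; center_x_7 = 222; center_y_7 = 230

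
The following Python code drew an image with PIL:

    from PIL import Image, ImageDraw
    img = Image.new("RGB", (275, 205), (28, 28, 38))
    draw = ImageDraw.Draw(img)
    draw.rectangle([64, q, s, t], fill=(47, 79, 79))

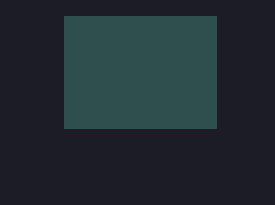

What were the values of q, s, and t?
q = 16, s = 216, t = 128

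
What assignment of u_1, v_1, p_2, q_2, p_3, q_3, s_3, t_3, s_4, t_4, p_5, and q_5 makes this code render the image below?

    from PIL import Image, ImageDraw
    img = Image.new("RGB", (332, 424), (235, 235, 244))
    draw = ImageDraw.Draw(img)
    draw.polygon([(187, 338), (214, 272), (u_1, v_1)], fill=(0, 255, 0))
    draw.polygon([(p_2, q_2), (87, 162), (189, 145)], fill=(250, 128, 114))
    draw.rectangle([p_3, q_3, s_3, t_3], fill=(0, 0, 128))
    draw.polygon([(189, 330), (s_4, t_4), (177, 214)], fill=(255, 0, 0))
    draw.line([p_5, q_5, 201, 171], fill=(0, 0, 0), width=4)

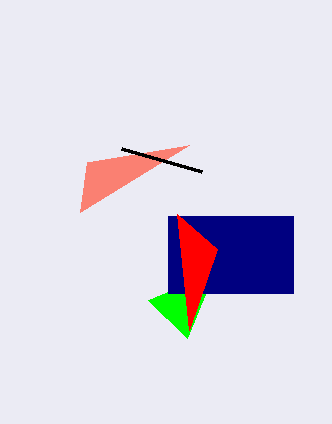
u_1 = 148; v_1 = 300; p_2 = 80; q_2 = 212; p_3 = 168; q_3 = 216; s_3 = 293; t_3 = 293; s_4 = 217; t_4 = 249; p_5 = 121; q_5 = 148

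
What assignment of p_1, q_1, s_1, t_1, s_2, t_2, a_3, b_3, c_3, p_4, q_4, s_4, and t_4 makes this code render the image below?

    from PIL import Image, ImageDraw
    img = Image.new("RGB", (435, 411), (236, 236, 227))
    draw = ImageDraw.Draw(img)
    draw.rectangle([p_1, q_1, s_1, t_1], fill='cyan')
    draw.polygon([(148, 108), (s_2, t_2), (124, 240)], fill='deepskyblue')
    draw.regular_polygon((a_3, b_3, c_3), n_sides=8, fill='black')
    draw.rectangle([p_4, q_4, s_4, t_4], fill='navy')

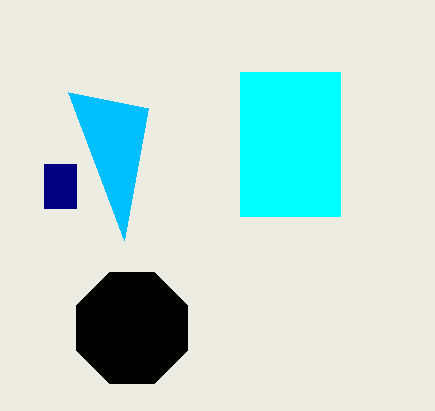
p_1 = 240, q_1 = 72, s_1 = 340, t_1 = 216, s_2 = 68, t_2 = 92, a_3 = 132, b_3 = 328, c_3 = 60, p_4 = 44, q_4 = 164, s_4 = 76, t_4 = 208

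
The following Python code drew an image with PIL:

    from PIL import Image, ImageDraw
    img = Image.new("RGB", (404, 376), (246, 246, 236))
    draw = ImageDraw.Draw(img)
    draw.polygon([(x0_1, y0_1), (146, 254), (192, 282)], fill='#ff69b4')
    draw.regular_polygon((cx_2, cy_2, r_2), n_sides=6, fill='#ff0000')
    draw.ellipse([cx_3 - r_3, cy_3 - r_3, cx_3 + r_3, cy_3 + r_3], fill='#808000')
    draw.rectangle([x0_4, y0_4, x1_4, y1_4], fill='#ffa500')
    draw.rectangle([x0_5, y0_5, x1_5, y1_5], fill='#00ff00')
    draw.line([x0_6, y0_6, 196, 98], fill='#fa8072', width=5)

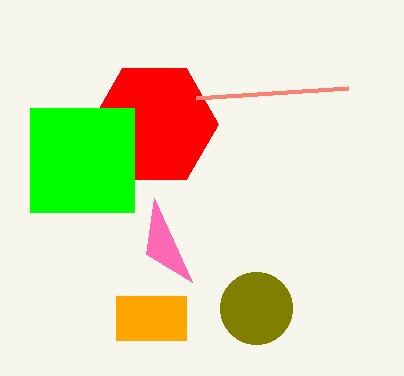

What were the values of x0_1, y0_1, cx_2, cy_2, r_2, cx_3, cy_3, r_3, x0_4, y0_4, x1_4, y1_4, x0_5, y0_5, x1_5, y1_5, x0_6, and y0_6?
x0_1 = 154, y0_1 = 198, cx_2 = 154, cy_2 = 124, r_2 = 64, cx_3 = 256, cy_3 = 308, r_3 = 36, x0_4 = 116, y0_4 = 296, x1_4 = 186, y1_4 = 340, x0_5 = 30, y0_5 = 108, x1_5 = 134, y1_5 = 212, x0_6 = 348, y0_6 = 88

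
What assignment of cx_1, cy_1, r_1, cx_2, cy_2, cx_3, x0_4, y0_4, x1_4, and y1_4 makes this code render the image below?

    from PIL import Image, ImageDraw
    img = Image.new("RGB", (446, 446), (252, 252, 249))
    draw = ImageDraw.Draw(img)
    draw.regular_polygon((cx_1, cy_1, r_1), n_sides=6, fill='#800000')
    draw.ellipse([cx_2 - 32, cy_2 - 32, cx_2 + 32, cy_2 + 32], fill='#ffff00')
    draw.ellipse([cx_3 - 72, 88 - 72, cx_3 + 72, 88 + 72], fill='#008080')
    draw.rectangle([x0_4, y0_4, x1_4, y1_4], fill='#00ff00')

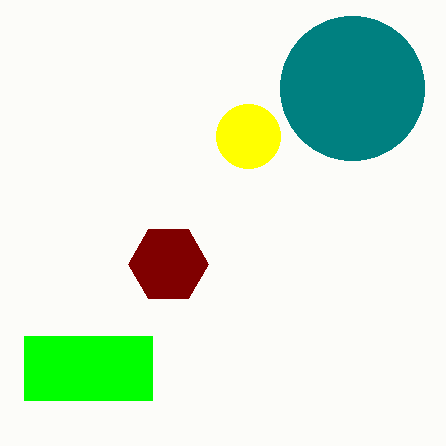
cx_1 = 168
cy_1 = 264
r_1 = 40
cx_2 = 248
cy_2 = 136
cx_3 = 352
x0_4 = 24
y0_4 = 336
x1_4 = 152
y1_4 = 400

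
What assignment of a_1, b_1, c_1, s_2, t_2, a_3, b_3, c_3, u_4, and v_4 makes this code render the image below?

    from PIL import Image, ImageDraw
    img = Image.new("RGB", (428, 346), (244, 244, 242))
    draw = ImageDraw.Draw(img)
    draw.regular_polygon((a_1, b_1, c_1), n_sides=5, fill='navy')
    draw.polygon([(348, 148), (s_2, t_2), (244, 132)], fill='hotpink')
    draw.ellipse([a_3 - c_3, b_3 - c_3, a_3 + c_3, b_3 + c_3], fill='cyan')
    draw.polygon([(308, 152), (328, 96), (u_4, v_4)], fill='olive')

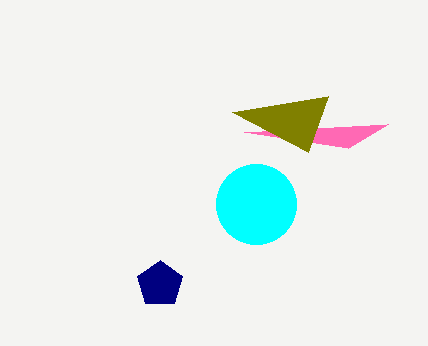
a_1 = 160
b_1 = 284
c_1 = 24
s_2 = 388
t_2 = 124
a_3 = 256
b_3 = 204
c_3 = 40
u_4 = 232
v_4 = 112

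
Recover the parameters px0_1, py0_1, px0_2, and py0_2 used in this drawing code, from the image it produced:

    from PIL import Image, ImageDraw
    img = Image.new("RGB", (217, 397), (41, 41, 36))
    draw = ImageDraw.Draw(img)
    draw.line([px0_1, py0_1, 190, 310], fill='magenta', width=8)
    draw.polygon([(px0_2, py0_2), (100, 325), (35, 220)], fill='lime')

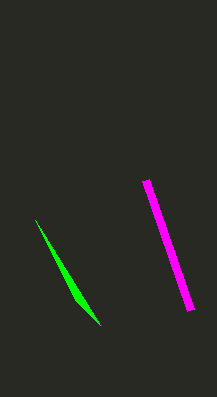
px0_1 = 145
py0_1 = 180
px0_2 = 75
py0_2 = 300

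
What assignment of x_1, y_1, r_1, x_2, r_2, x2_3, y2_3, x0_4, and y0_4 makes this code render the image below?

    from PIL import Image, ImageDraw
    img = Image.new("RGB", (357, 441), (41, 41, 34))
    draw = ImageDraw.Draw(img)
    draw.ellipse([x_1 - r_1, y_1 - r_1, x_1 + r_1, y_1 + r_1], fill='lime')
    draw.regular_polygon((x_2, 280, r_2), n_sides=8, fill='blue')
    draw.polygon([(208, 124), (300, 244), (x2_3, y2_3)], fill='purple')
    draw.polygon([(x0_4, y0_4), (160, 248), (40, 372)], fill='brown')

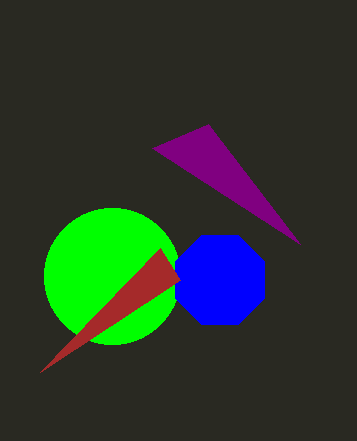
x_1 = 112
y_1 = 276
r_1 = 68
x_2 = 220
r_2 = 48
x2_3 = 152
y2_3 = 148
x0_4 = 180
y0_4 = 280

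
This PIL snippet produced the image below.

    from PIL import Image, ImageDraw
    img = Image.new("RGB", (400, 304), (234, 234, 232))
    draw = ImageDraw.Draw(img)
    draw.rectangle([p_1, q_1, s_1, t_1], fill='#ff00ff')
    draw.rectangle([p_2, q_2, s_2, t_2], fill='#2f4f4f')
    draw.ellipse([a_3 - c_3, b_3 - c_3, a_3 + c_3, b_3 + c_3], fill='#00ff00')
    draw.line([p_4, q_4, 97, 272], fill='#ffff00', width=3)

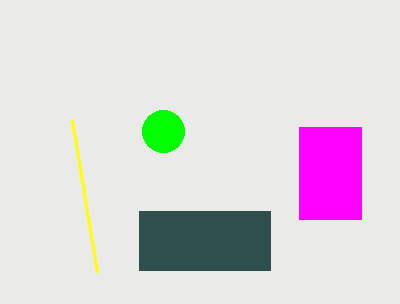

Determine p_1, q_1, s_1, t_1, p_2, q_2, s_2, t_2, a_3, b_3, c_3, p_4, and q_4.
p_1 = 299
q_1 = 127
s_1 = 361
t_1 = 219
p_2 = 139
q_2 = 211
s_2 = 270
t_2 = 270
a_3 = 163
b_3 = 131
c_3 = 21
p_4 = 72
q_4 = 120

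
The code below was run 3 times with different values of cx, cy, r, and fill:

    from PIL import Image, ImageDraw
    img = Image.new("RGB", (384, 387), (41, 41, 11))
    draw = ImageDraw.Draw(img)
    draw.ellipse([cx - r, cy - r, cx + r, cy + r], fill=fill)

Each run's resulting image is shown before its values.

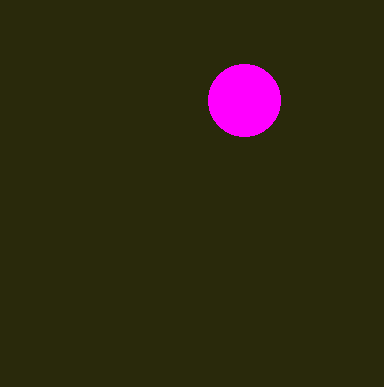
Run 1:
cx = 244
cy = 100
r = 36
fill = 'magenta'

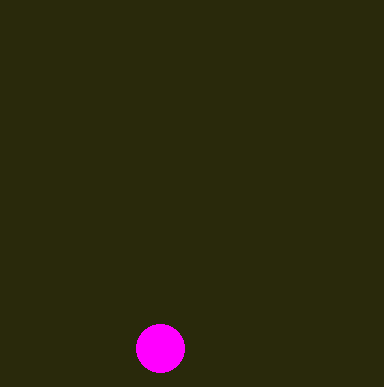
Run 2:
cx = 160; cy = 348; r = 24; fill = 'magenta'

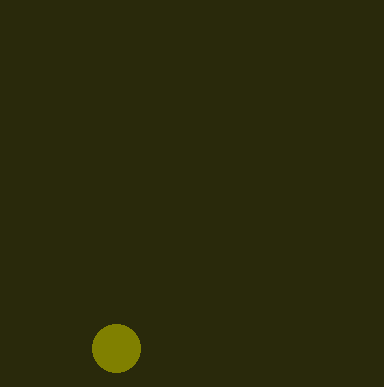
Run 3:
cx = 116
cy = 348
r = 24
fill = 'olive'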